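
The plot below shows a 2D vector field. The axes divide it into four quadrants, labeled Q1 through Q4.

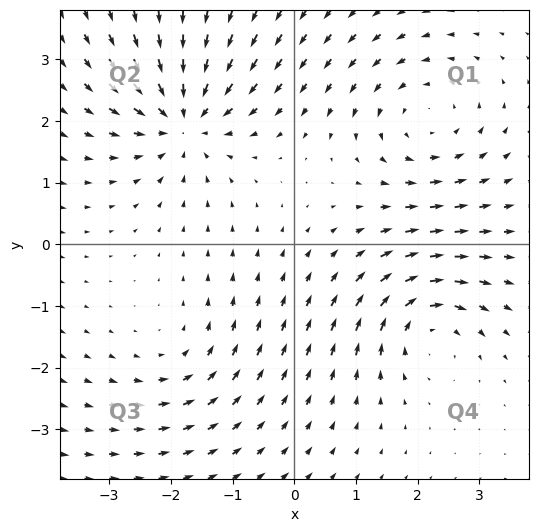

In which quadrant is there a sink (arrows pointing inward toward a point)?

The sink sits at approximately (-1.8, 2.0), which lies in quadrant Q2. The divergence there is about -7, negative as expected for a sink.

Q2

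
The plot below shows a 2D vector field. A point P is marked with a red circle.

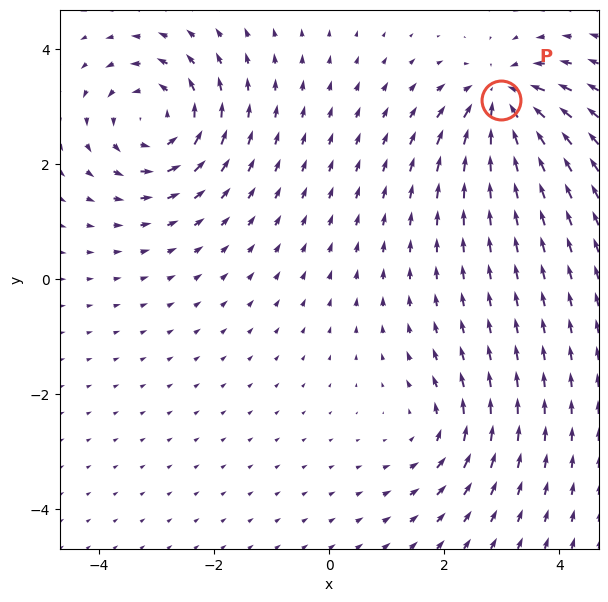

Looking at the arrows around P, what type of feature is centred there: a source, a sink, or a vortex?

At P (3.0, 3.1) the arrows converge inward. Divergence about -6, curl ≈0 — negative divergence with near-zero curl is a sink.

sink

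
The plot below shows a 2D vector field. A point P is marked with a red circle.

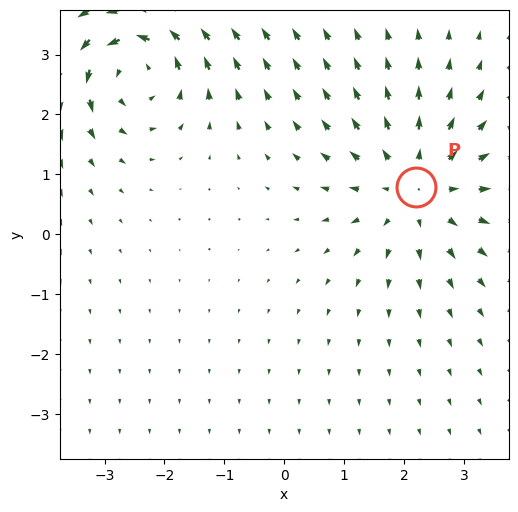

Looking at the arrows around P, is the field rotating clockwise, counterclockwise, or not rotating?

not rotating

Near P at (2.2, 0.8) the arrows show no circulation. The curl there is ≈0.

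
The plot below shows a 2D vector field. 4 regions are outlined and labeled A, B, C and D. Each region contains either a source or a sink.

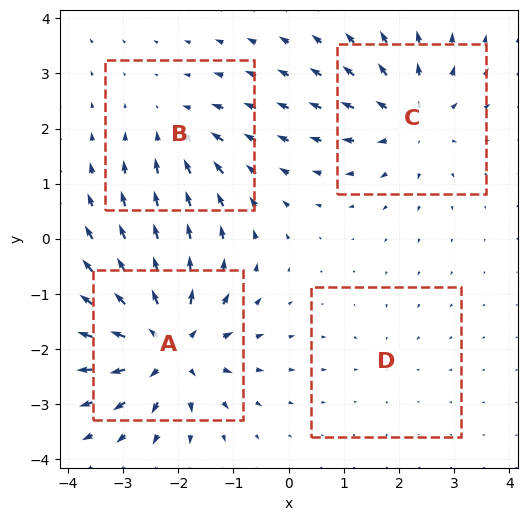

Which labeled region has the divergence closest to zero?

D

Divergence at each region's feature centre — A: about +8, B: about -4, C: about +5, D: about -2. Region D is closest to zero.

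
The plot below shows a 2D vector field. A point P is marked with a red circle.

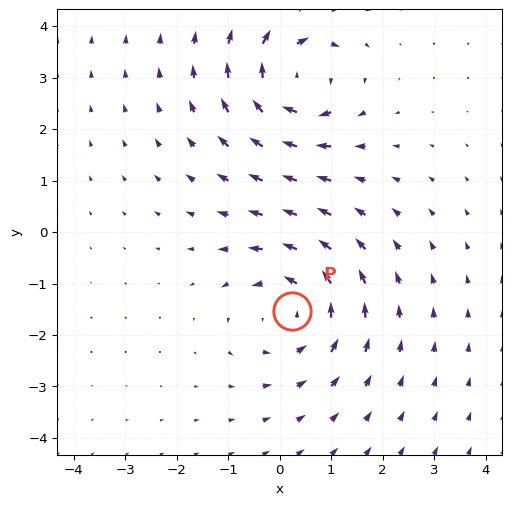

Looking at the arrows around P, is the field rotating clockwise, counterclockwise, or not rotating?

Near P at (0.2, -1.5) the arrows circulate counterclockwise. The curl (z-component) there is about +4; positive curl means counterclockwise rotation.

counterclockwise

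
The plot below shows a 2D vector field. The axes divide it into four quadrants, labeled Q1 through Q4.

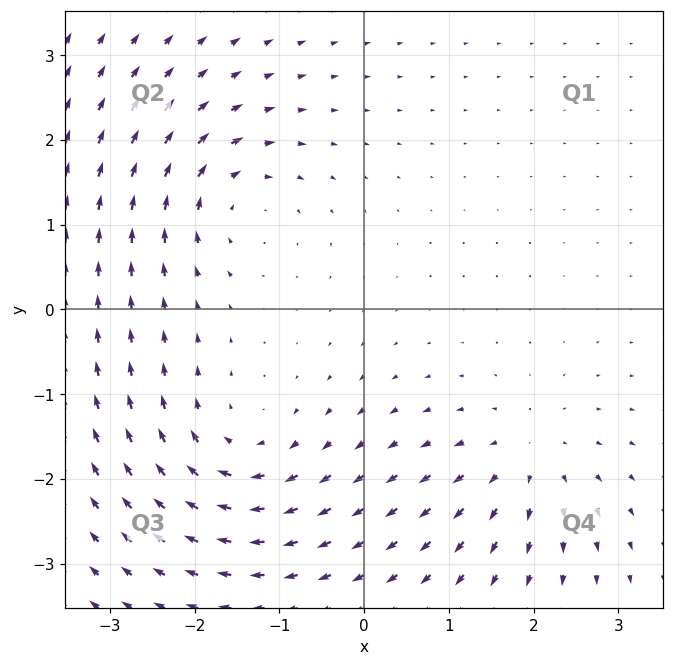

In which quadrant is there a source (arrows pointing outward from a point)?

Q4

The source sits at approximately (1.9, -1.8), which lies in quadrant Q4. The divergence there is about +4, positive as expected for a source.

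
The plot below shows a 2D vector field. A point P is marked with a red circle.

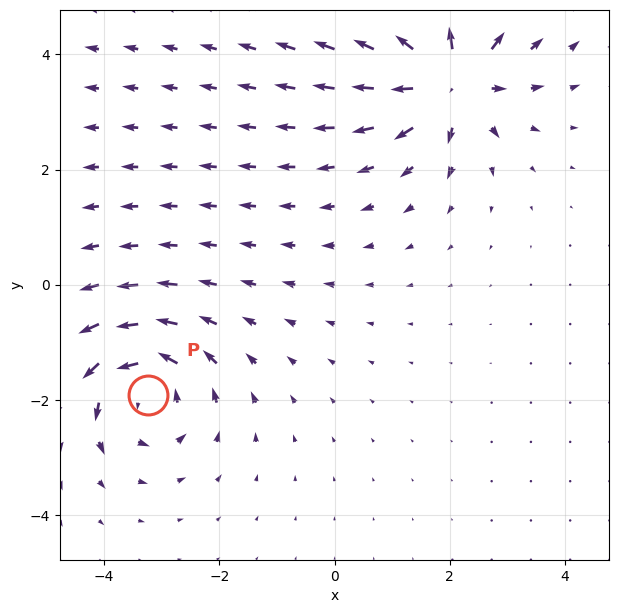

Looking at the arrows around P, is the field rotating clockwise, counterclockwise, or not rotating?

counterclockwise

Near P at (-3.2, -1.9) the arrows circulate counterclockwise. The curl (z-component) there is about +5; positive curl means counterclockwise rotation.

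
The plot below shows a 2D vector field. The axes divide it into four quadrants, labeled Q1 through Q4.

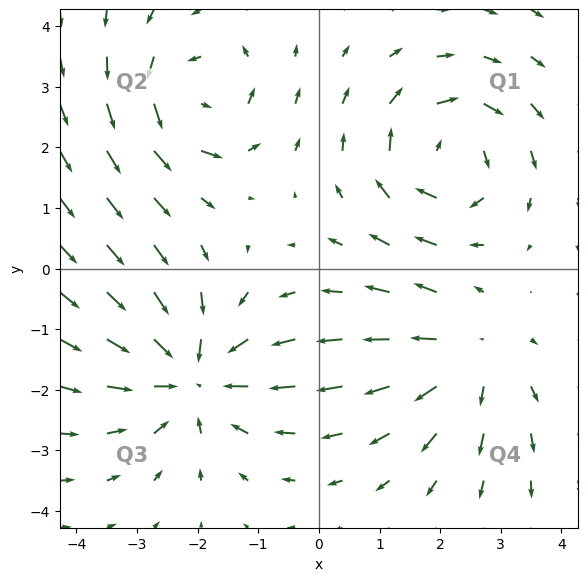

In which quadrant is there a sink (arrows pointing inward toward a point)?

Q3

The sink sits at approximately (-2.1, -1.8), which lies in quadrant Q3. The divergence there is about -4, negative as expected for a sink.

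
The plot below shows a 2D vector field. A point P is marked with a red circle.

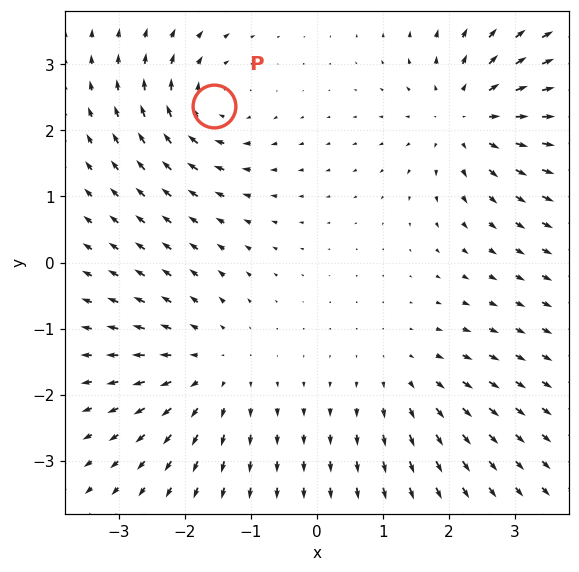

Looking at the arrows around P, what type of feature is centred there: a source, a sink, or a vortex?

At P (-1.6, 2.4) the arrows circulate clockwise. Divergence ≈0, curl about -5 — near-zero divergence with nonzero curl is a vortex.

vortex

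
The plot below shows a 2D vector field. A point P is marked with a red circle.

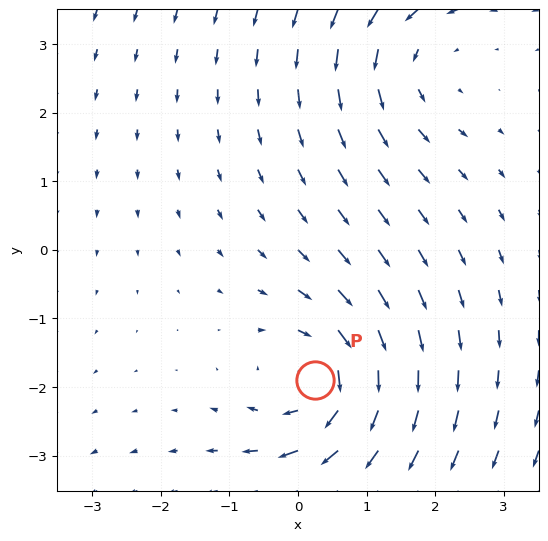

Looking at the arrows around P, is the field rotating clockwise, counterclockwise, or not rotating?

clockwise

Near P at (0.3, -1.9) the arrows circulate clockwise. The curl (z-component) there is about -3; negative curl means clockwise rotation.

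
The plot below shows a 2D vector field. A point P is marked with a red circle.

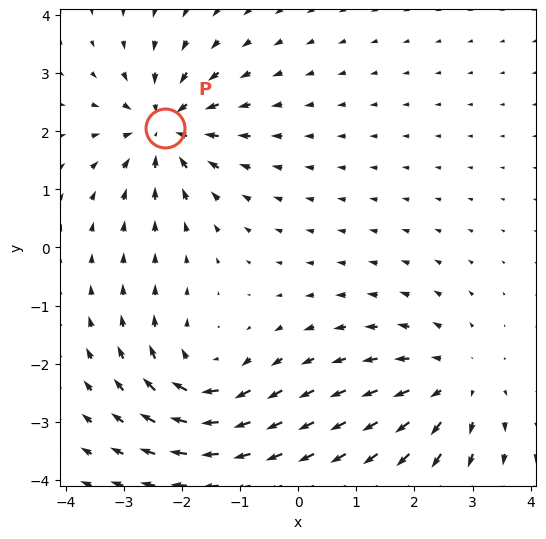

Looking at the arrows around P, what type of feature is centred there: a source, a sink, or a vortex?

sink

At P (-2.3, 2.1) the arrows converge inward. Divergence about -5, curl ≈0 — negative divergence with near-zero curl is a sink.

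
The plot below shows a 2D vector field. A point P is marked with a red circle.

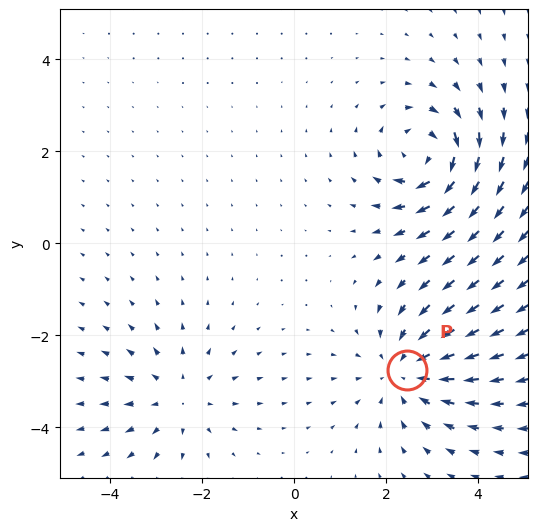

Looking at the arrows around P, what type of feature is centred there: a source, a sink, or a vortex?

At P (2.5, -2.8) the arrows converge inward. Divergence about -4, curl ≈0 — negative divergence with near-zero curl is a sink.

sink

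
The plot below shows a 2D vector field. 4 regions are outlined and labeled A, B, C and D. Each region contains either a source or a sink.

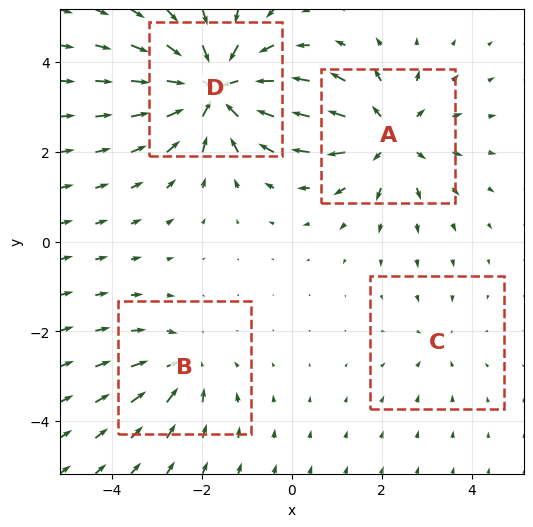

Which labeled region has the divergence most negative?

Divergence at each region's feature centre — A: about +5, B: about -3, C: about -2, D: about -7. Region D is most negative.

D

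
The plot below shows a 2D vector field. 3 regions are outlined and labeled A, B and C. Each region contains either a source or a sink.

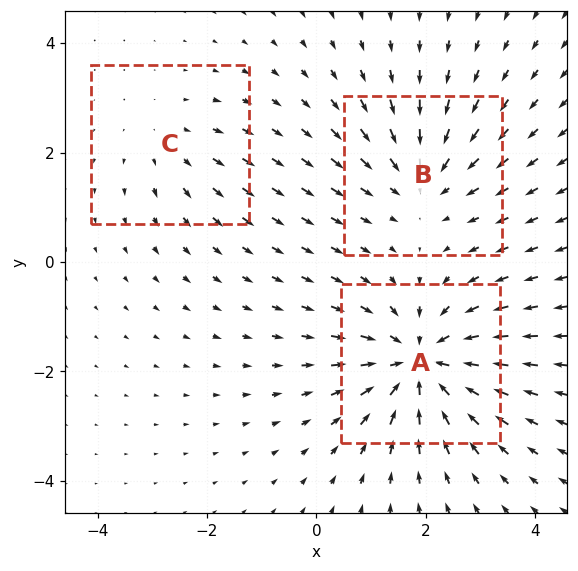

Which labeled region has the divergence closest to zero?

Divergence at each region's feature centre — A: about -5, B: about -3, C: about +2. Region C is closest to zero.

C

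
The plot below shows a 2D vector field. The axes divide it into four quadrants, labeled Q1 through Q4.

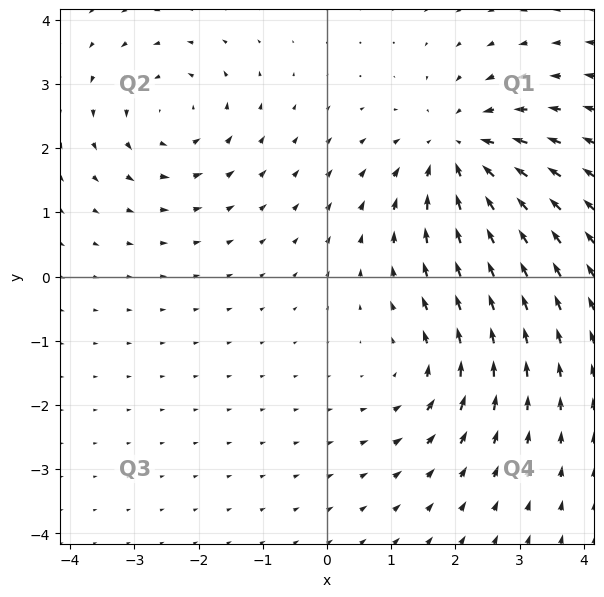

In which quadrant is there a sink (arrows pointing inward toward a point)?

Q1

The sink sits at approximately (2.1, 1.9), which lies in quadrant Q1. The divergence there is about -5, negative as expected for a sink.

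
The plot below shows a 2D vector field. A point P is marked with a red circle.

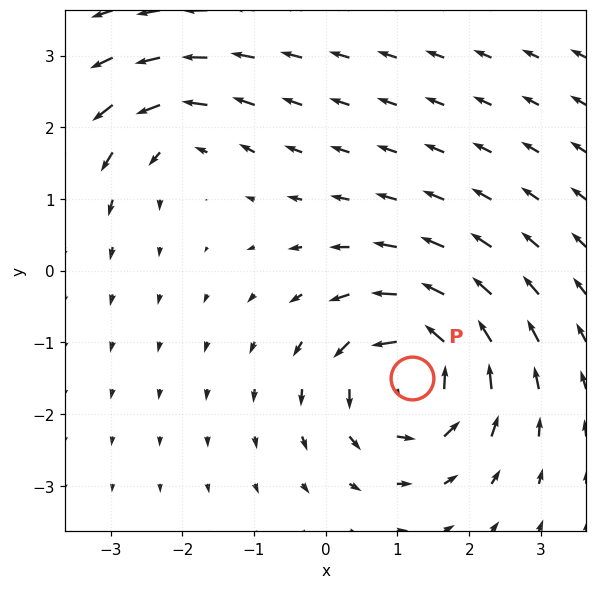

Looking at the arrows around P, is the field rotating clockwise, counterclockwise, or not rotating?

Near P at (1.2, -1.5) the arrows circulate counterclockwise. The curl (z-component) there is about +6; positive curl means counterclockwise rotation.

counterclockwise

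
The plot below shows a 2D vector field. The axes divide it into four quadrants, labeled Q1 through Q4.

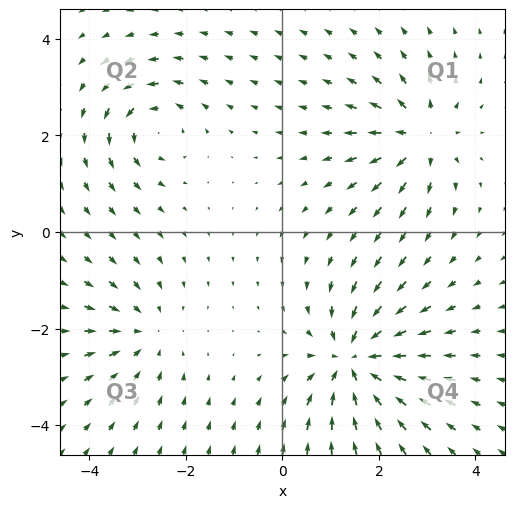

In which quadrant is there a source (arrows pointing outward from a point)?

The source sits at approximately (2.8, 2.0), which lies in quadrant Q1. The divergence there is about +5, positive as expected for a source.

Q1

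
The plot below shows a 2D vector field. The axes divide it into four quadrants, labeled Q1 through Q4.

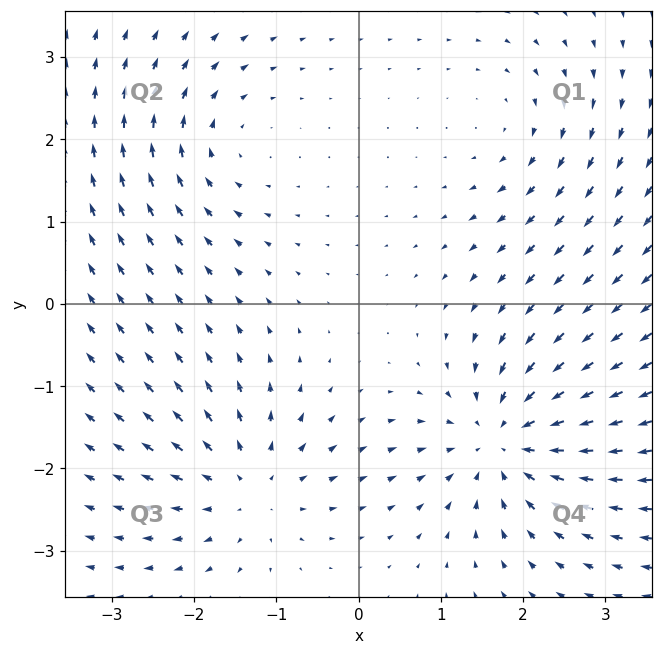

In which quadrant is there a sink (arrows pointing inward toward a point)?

The sink sits at approximately (1.8, -1.7), which lies in quadrant Q4. The divergence there is about -6, negative as expected for a sink.

Q4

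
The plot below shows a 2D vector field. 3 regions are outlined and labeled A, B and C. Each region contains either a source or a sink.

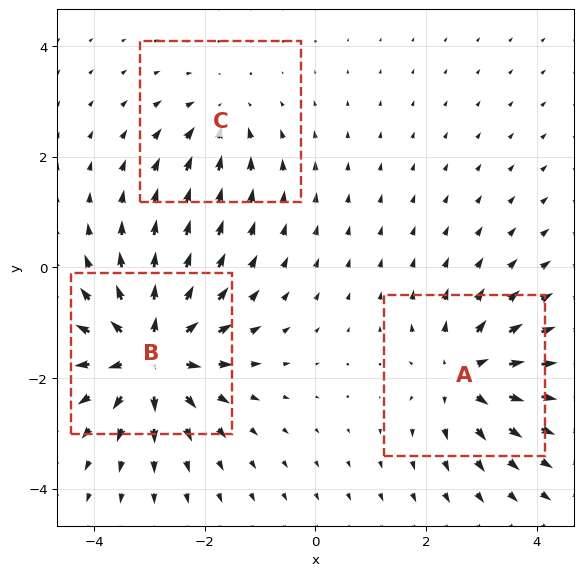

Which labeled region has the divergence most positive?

B

Divergence at each region's feature centre — A: about +4, B: about +6, C: about -2. Region B is most positive.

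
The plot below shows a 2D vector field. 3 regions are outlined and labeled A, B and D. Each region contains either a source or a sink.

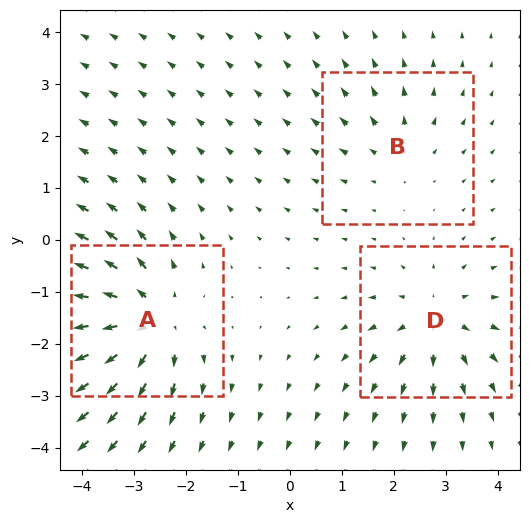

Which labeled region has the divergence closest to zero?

Divergence at each region's feature centre — A: about +5, B: about +2, D: about +4. Region B is closest to zero.

B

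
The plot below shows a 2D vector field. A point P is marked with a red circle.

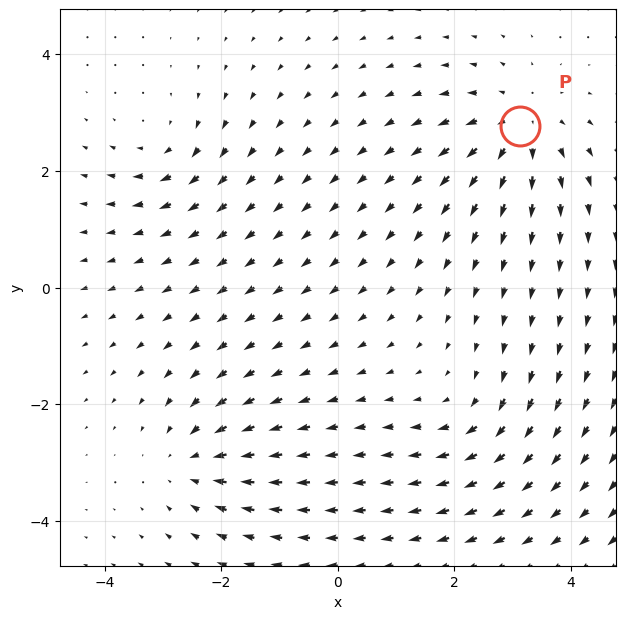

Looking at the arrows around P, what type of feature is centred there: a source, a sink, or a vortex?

source

At P (3.1, 2.8) the arrows spread outward. Divergence about +5, curl ≈0 — positive divergence with near-zero curl is a source.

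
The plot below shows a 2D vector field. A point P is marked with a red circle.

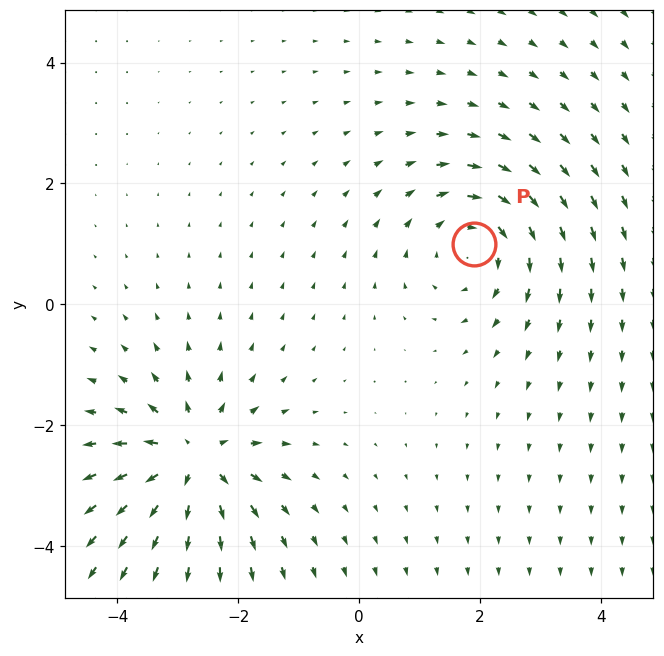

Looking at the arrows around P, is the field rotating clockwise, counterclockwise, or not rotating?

Near P at (1.9, 1.0) the arrows circulate clockwise. The curl (z-component) there is about -4; negative curl means clockwise rotation.

clockwise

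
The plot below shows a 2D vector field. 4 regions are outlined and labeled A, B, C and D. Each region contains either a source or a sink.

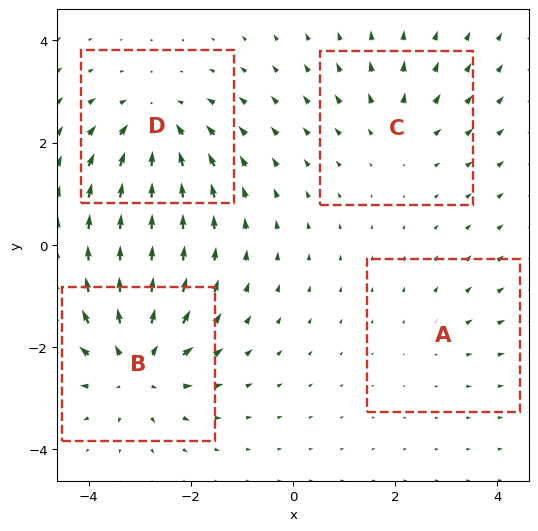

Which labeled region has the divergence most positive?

B

Divergence at each region's feature centre — A: about +2, B: about +6, C: about +3, D: about -5. Region B is most positive.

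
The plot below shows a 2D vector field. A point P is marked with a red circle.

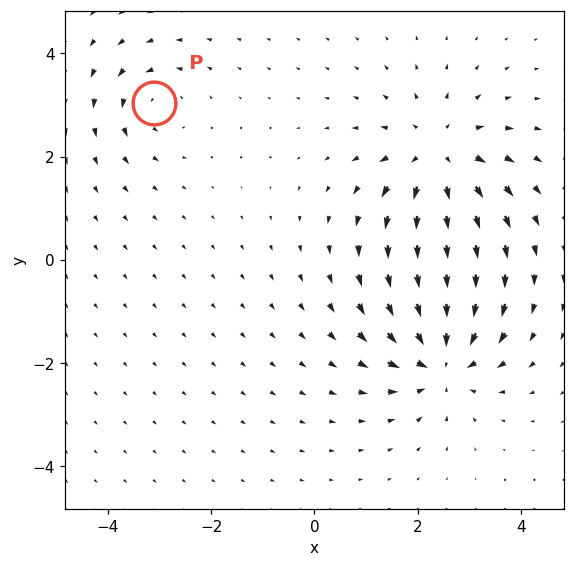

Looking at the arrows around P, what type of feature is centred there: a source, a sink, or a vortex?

vortex

At P (-3.1, 3.0) the arrows circulate counterclockwise. Divergence ≈0, curl about +4 — near-zero divergence with nonzero curl is a vortex.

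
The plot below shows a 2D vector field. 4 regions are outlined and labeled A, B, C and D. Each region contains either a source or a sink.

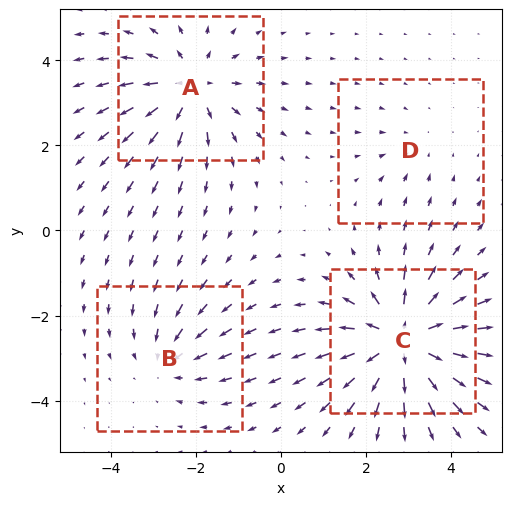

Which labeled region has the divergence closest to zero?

D

Divergence at each region's feature centre — A: about +5, B: about -3, C: about +7, D: about -2. Region D is closest to zero.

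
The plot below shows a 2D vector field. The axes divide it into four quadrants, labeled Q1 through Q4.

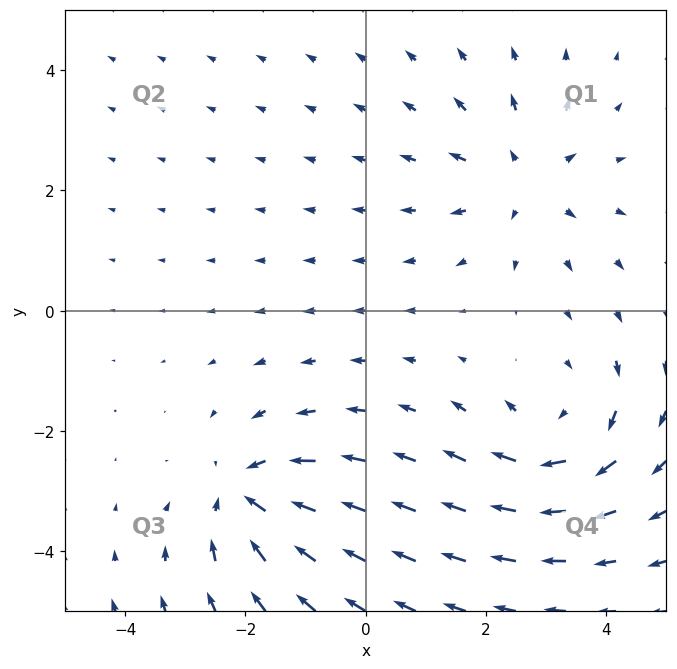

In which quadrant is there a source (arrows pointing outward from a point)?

Q1

The source sits at approximately (2.6, 2.2), which lies in quadrant Q1. The divergence there is about +4, positive as expected for a source.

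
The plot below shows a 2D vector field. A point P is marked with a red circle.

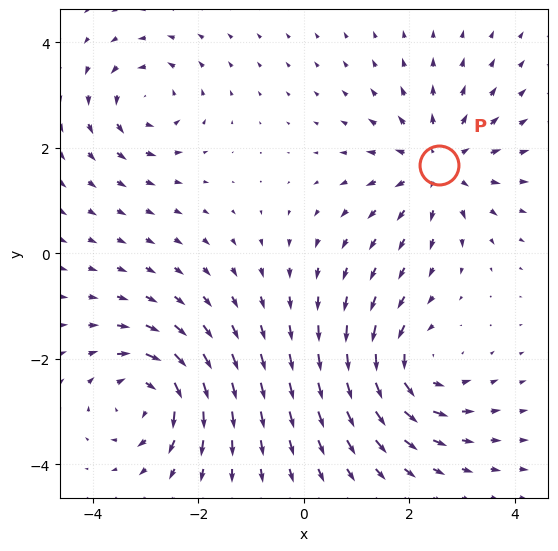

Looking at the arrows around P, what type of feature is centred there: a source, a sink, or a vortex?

At P (2.6, 1.7) the arrows spread outward. Divergence about +4, curl ≈0 — positive divergence with near-zero curl is a source.

source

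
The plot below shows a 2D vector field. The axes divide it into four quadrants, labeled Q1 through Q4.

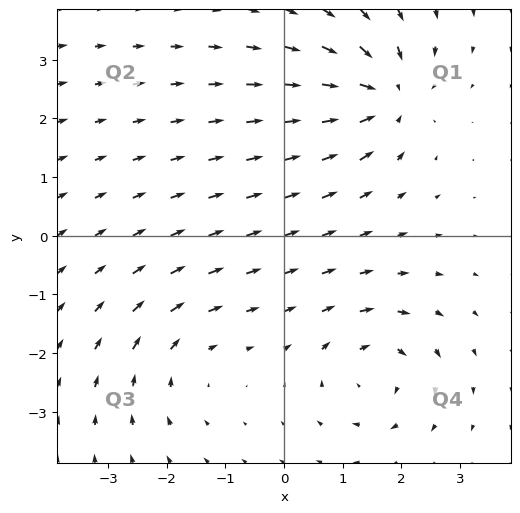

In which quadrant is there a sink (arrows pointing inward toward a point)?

Q1

The sink sits at approximately (1.7, 2.4), which lies in quadrant Q1. The divergence there is about -5, negative as expected for a sink.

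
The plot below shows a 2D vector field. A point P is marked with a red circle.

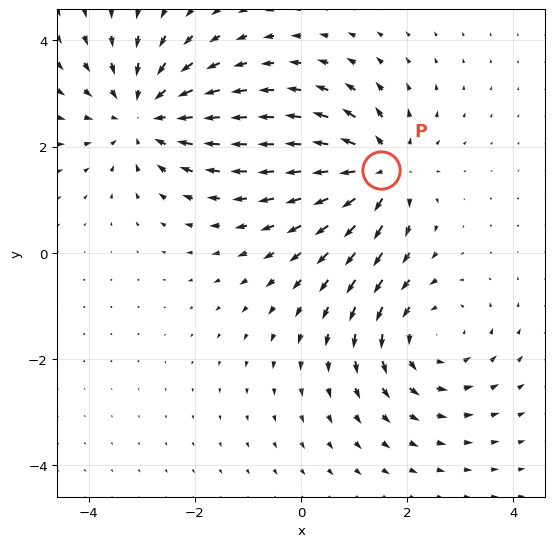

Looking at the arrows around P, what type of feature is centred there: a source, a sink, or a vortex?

At P (1.5, 1.6) the arrows spread outward. Divergence about +5, curl ≈0 — positive divergence with near-zero curl is a source.

source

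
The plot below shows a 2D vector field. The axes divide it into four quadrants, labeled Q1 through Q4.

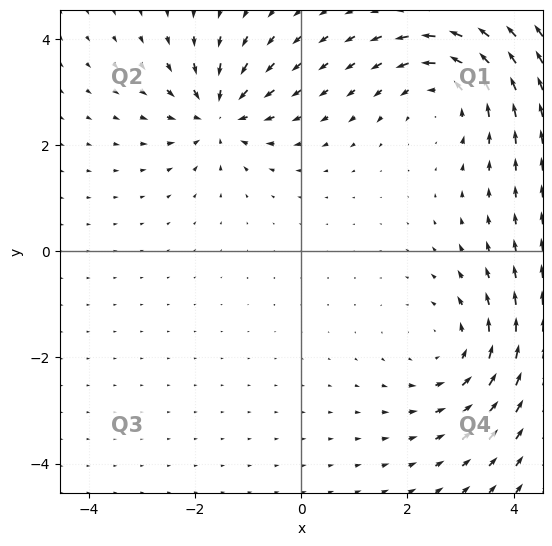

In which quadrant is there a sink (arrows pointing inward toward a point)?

The sink sits at approximately (-1.5, 2.6), which lies in quadrant Q2. The divergence there is about -5, negative as expected for a sink.

Q2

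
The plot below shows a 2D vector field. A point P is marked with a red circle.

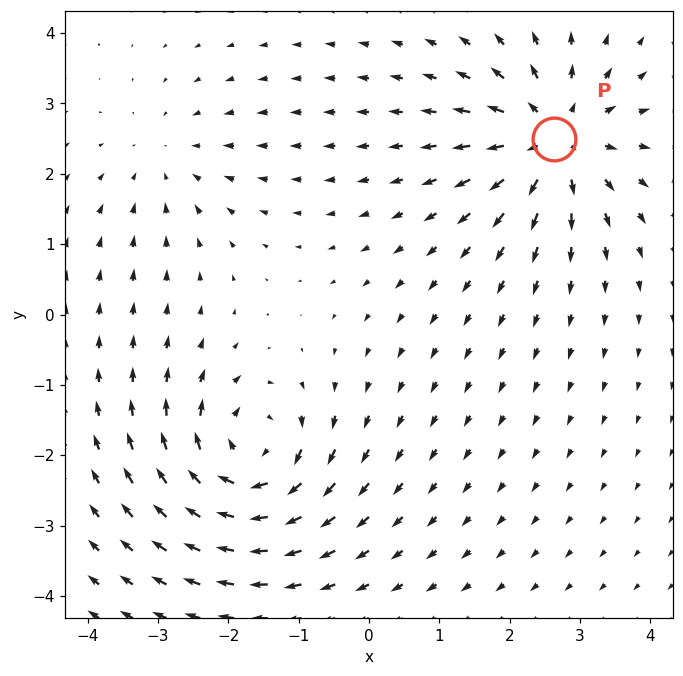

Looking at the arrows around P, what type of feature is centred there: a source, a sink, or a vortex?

At P (2.6, 2.5) the arrows spread outward. Divergence about +6, curl ≈0 — positive divergence with near-zero curl is a source.

source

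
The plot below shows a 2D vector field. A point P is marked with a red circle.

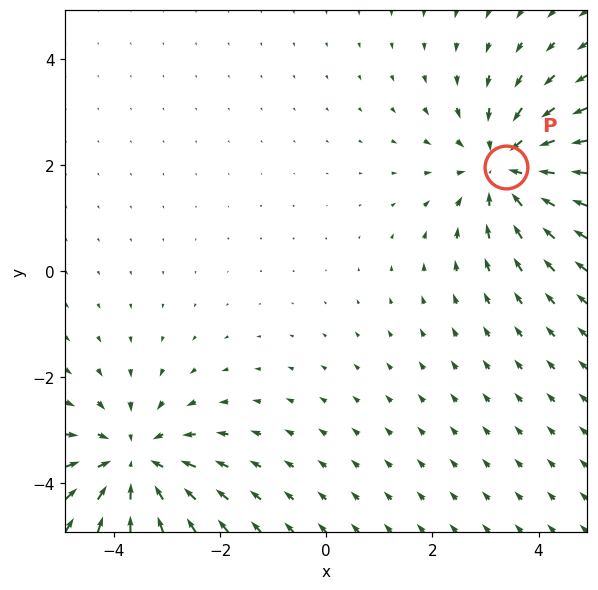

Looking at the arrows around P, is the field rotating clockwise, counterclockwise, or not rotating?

not rotating

Near P at (3.4, 2.0) the arrows show no circulation. The curl there is ≈0.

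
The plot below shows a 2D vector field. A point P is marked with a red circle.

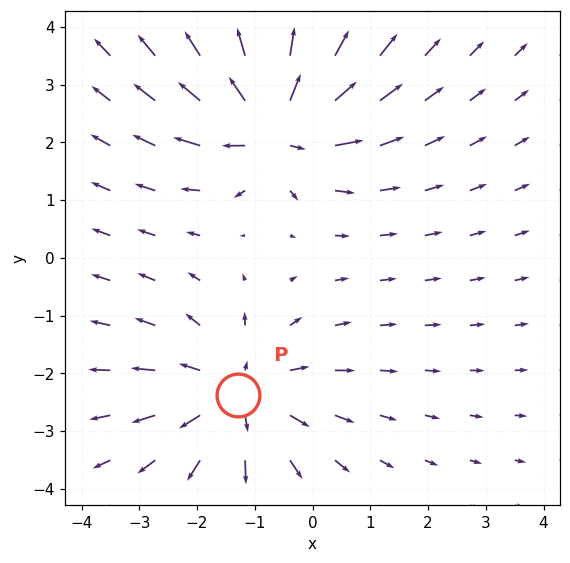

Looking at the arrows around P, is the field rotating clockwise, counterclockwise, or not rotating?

Near P at (-1.3, -2.4) the arrows show no circulation. The curl there is ≈0.

not rotating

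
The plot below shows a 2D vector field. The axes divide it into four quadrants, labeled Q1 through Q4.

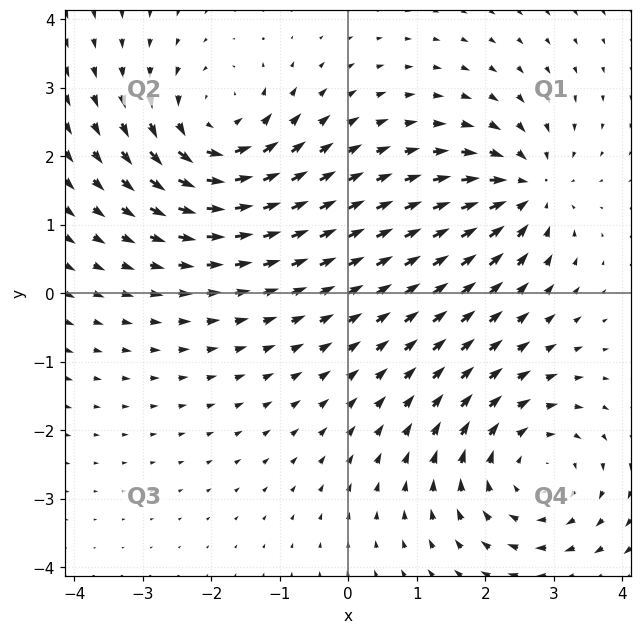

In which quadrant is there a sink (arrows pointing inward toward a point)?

Q1

The sink sits at approximately (2.6, 1.5), which lies in quadrant Q1. The divergence there is about -4, negative as expected for a sink.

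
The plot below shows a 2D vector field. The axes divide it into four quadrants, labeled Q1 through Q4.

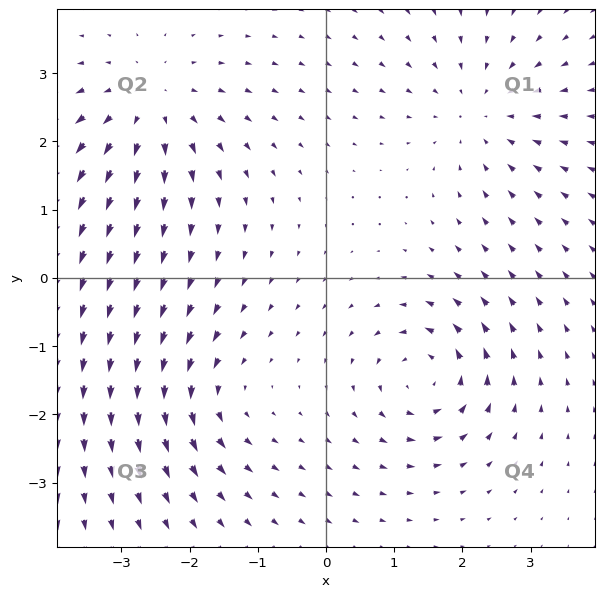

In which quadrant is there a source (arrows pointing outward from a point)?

Q2

The source sits at approximately (-2.6, 2.5), which lies in quadrant Q2. The divergence there is about +3, positive as expected for a source.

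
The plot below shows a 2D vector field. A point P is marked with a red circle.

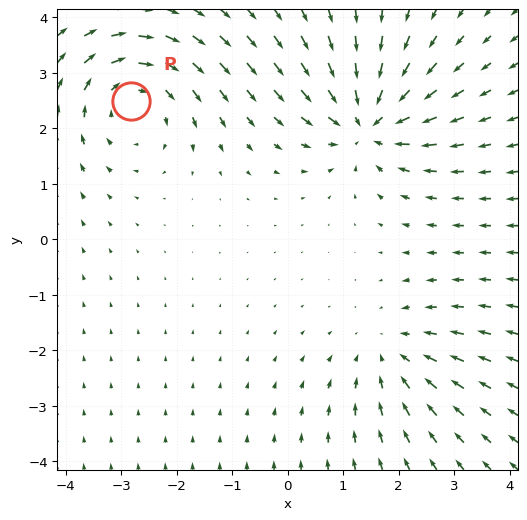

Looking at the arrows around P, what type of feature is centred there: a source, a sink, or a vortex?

vortex

At P (-2.8, 2.5) the arrows circulate clockwise. Divergence ≈0, curl about -4 — near-zero divergence with nonzero curl is a vortex.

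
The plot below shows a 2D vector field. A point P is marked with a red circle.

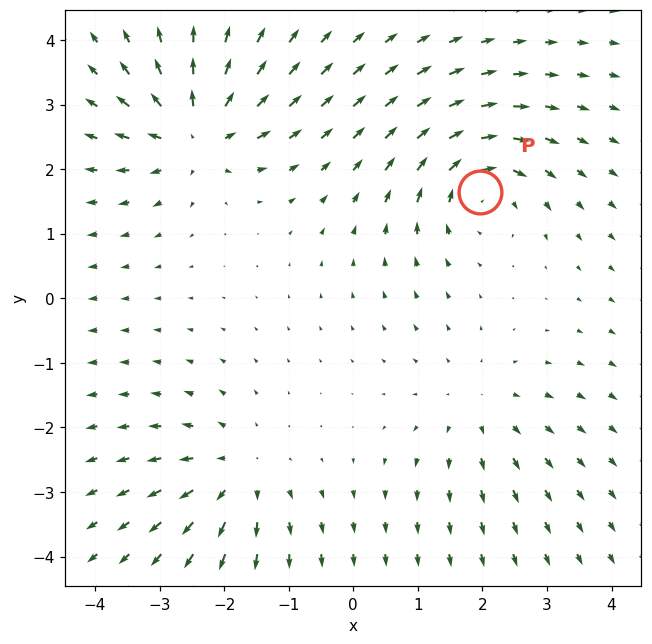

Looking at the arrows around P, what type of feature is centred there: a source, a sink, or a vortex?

vortex

At P (2.0, 1.6) the arrows circulate clockwise. Divergence ≈0, curl about -5 — near-zero divergence with nonzero curl is a vortex.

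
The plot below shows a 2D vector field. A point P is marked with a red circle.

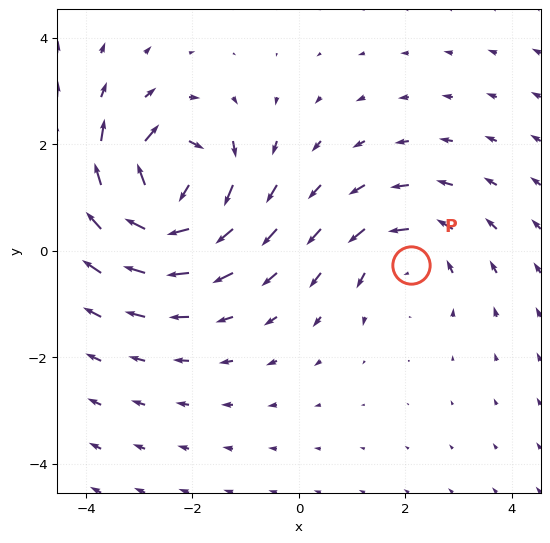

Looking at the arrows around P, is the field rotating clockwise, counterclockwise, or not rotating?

counterclockwise

Near P at (2.1, -0.3) the arrows circulate counterclockwise. The curl (z-component) there is about +3; positive curl means counterclockwise rotation.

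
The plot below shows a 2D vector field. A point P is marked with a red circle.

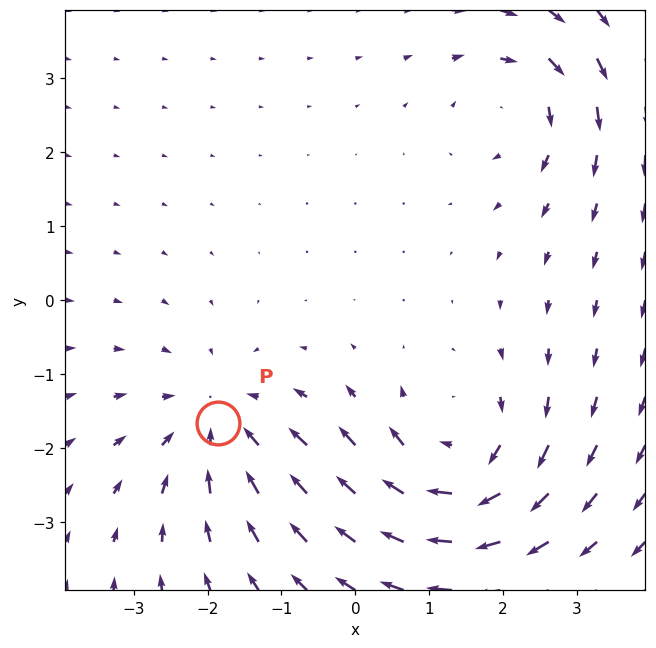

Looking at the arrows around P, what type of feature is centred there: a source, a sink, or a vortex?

At P (-1.9, -1.7) the arrows converge inward. Divergence about -4, curl ≈0 — negative divergence with near-zero curl is a sink.

sink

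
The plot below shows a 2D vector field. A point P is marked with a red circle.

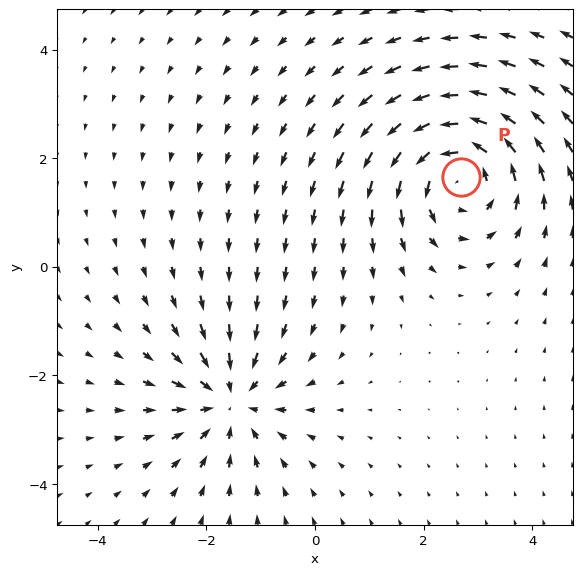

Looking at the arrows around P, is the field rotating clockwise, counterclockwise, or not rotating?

Near P at (2.7, 1.7) the arrows circulate counterclockwise. The curl (z-component) there is about +5; positive curl means counterclockwise rotation.

counterclockwise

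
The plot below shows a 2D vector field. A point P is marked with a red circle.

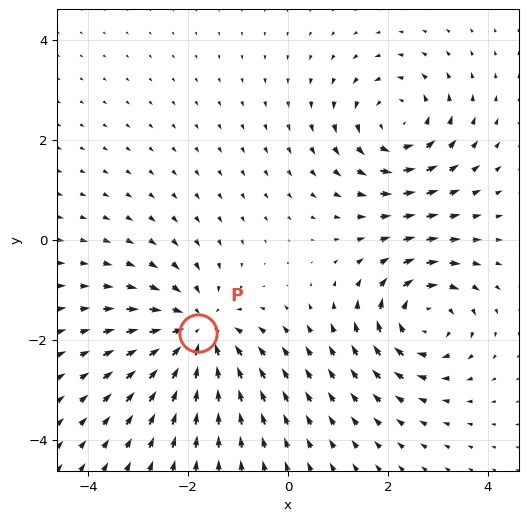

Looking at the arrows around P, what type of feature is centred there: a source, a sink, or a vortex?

At P (-1.8, -1.9) the arrows converge inward. Divergence about -4, curl ≈0 — negative divergence with near-zero curl is a sink.

sink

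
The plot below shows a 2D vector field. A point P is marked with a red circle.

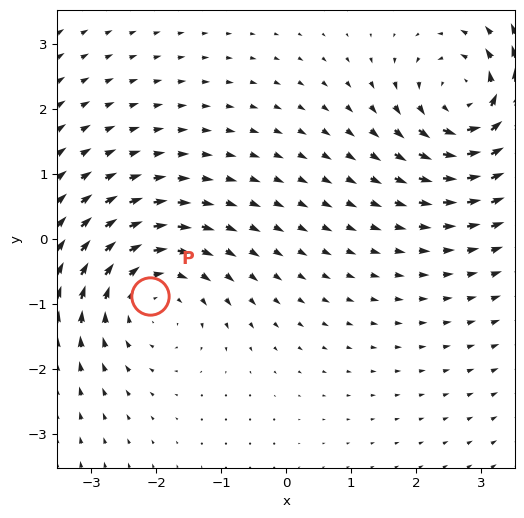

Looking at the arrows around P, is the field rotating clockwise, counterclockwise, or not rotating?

Near P at (-2.1, -0.9) the arrows circulate clockwise. The curl (z-component) there is about -3; negative curl means clockwise rotation.

clockwise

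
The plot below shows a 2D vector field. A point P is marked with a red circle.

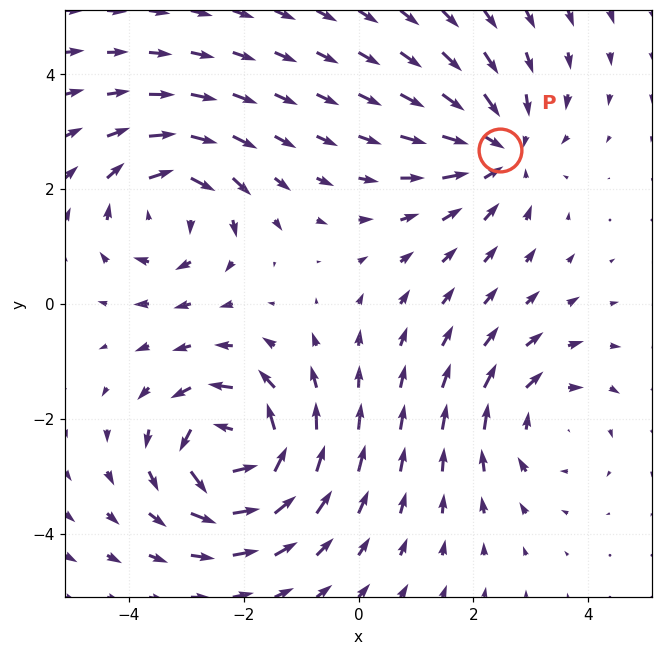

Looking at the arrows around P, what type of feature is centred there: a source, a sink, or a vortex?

sink

At P (2.5, 2.7) the arrows converge inward. Divergence about -3, curl ≈0 — negative divergence with near-zero curl is a sink.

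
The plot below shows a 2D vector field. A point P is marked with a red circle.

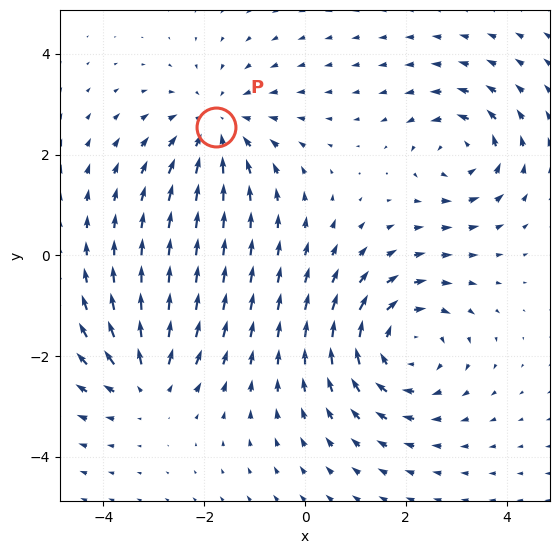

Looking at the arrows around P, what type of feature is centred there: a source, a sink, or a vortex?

sink

At P (-1.8, 2.6) the arrows converge inward. Divergence about -3, curl ≈0 — negative divergence with near-zero curl is a sink.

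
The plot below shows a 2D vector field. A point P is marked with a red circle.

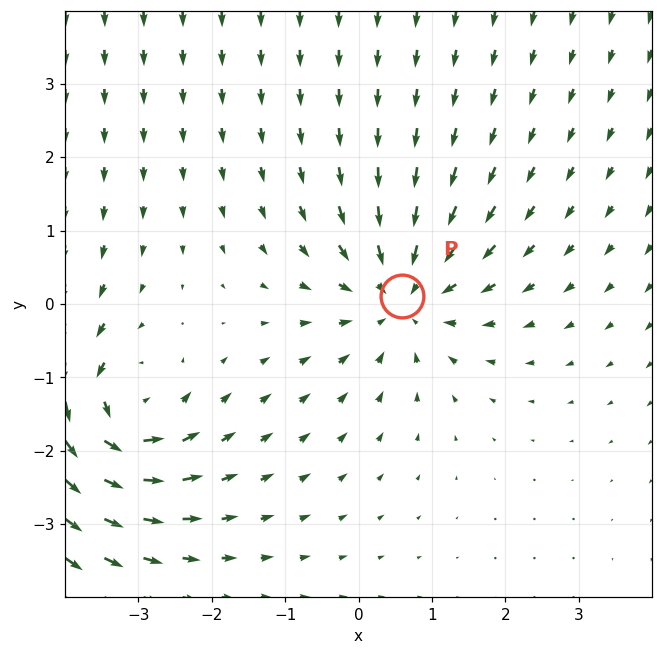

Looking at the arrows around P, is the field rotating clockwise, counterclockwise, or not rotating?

not rotating

Near P at (0.6, 0.1) the arrows show no circulation. The curl there is ≈0.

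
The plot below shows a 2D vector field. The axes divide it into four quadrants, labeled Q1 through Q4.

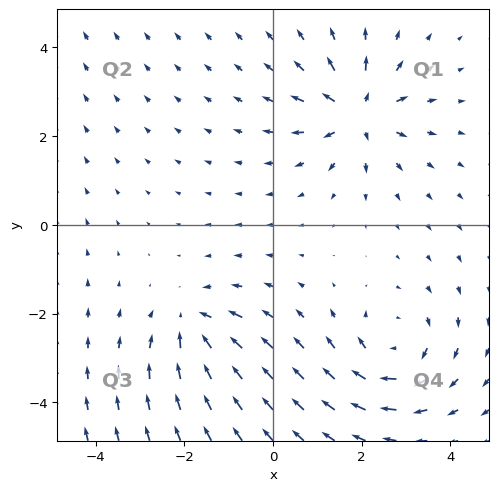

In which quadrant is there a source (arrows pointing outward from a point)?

Q1

The source sits at approximately (1.9, 2.5), which lies in quadrant Q1. The divergence there is about +5, positive as expected for a source.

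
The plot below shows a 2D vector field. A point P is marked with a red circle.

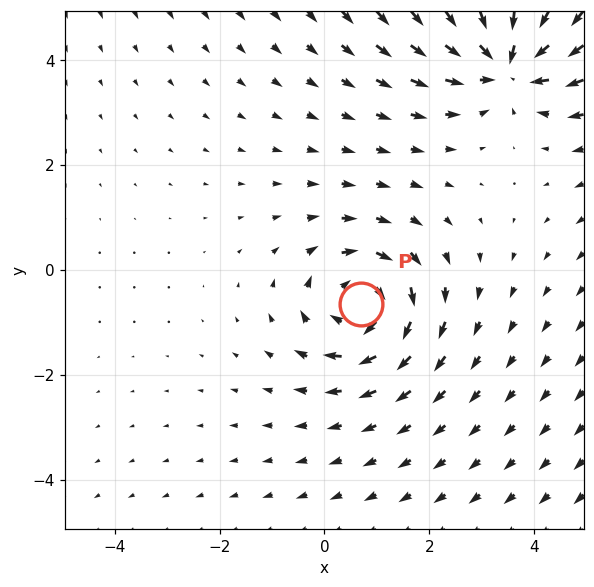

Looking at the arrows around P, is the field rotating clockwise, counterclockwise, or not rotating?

Near P at (0.7, -0.7) the arrows circulate clockwise. The curl (z-component) there is about -4; negative curl means clockwise rotation.

clockwise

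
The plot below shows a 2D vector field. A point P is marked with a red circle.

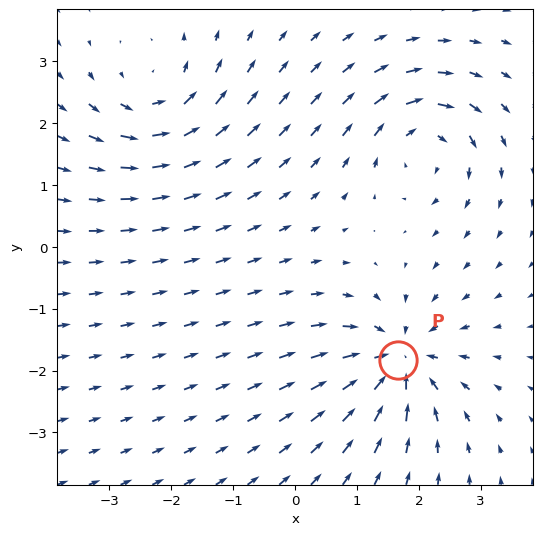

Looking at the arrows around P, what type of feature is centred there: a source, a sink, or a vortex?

At P (1.7, -1.8) the arrows converge inward. Divergence about -6, curl ≈0 — negative divergence with near-zero curl is a sink.

sink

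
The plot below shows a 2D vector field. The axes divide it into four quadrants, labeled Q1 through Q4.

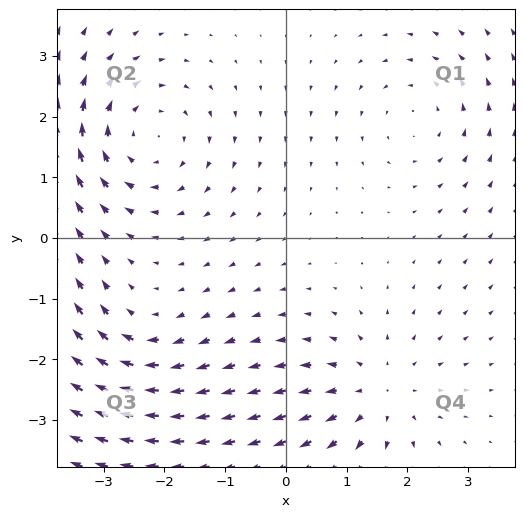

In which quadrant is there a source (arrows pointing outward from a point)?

The source sits at approximately (1.5, -2.5), which lies in quadrant Q4. The divergence there is about +4, positive as expected for a source.

Q4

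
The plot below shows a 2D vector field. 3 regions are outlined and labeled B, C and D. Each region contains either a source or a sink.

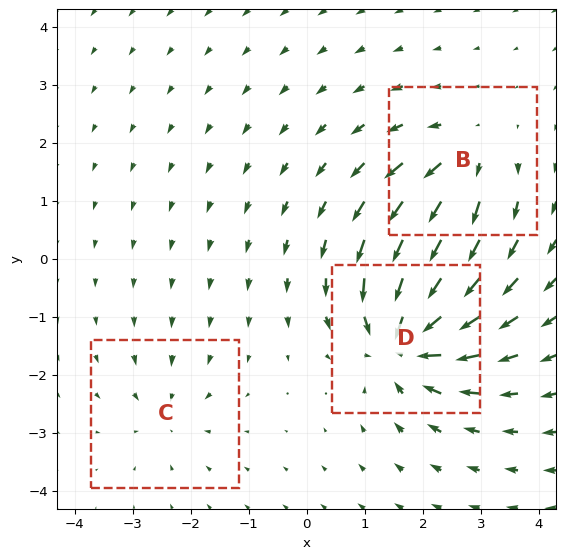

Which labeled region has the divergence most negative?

D

Divergence at each region's feature centre — B: about +4, C: about -2, D: about -6. Region D is most negative.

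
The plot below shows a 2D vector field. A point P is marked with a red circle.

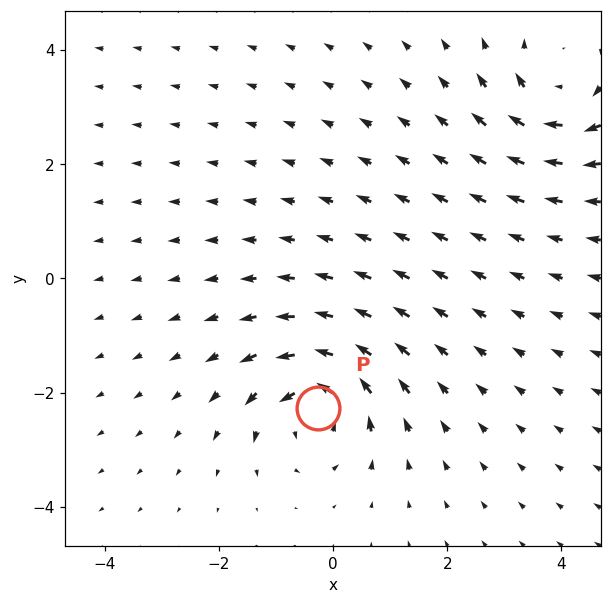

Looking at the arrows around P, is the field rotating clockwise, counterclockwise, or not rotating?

counterclockwise

Near P at (-0.3, -2.3) the arrows circulate counterclockwise. The curl (z-component) there is about +6; positive curl means counterclockwise rotation.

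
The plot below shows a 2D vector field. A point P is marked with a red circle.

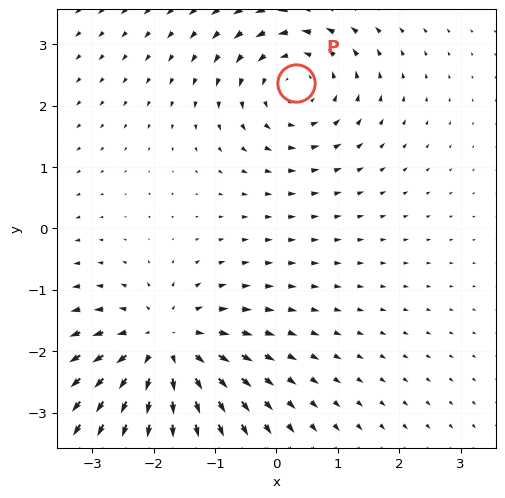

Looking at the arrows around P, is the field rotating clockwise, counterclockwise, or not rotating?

counterclockwise

Near P at (0.3, 2.4) the arrows circulate counterclockwise. The curl (z-component) there is about +4; positive curl means counterclockwise rotation.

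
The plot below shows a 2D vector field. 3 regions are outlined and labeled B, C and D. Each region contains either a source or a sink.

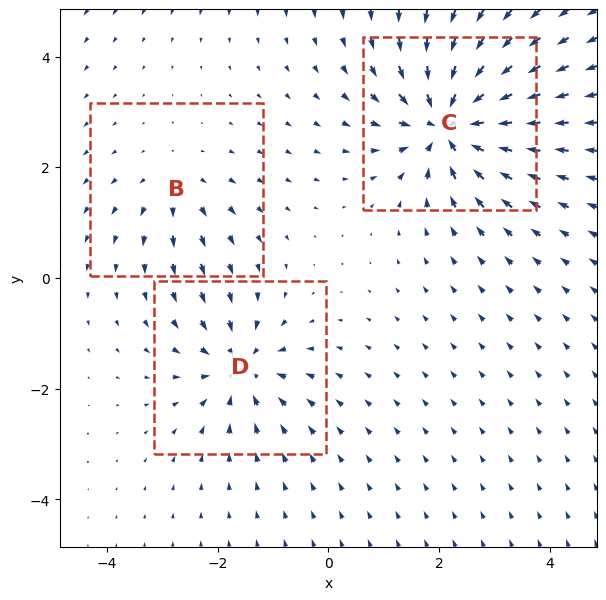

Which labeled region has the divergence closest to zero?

B

Divergence at each region's feature centre — B: about +3, C: about -7, D: about -4. Region B is closest to zero.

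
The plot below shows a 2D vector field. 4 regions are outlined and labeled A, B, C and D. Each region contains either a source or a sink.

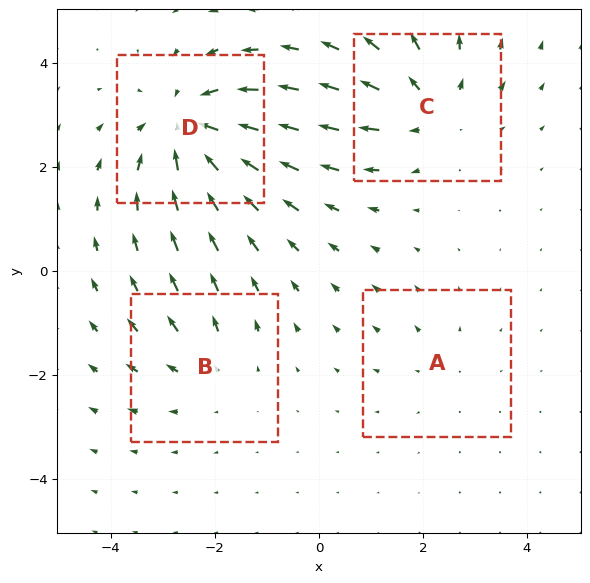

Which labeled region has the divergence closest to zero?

A

Divergence at each region's feature centre — A: about +2, B: about +3, C: about +5, D: about -6. Region A is closest to zero.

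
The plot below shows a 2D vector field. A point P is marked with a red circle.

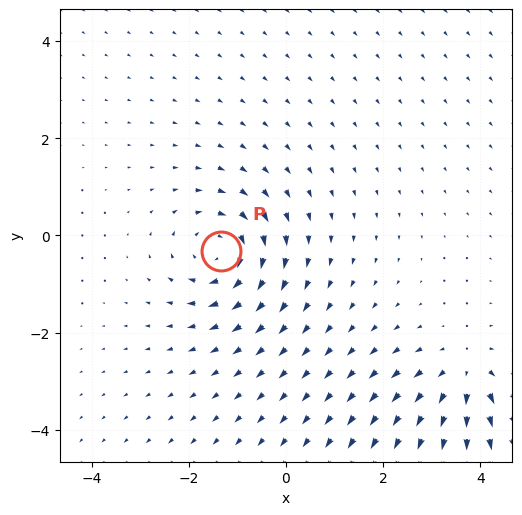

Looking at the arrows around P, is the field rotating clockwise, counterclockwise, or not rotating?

clockwise

Near P at (-1.3, -0.3) the arrows circulate clockwise. The curl (z-component) there is about -5; negative curl means clockwise rotation.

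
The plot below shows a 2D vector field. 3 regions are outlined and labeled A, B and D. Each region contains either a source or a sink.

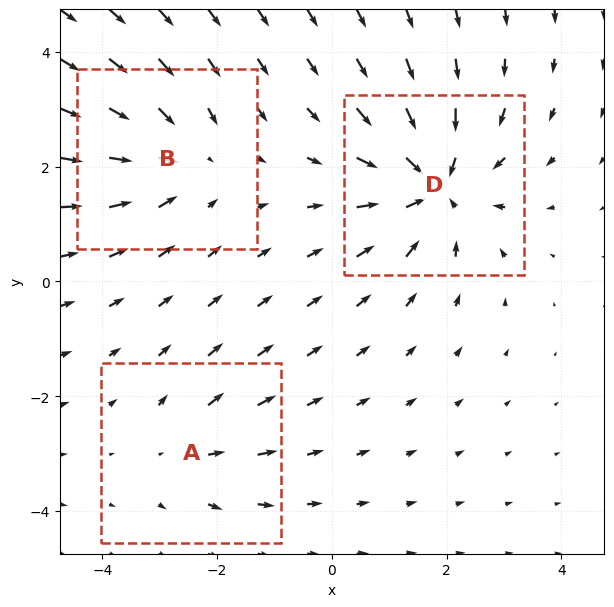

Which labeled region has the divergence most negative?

Divergence at each region's feature centre — A: about +2, B: about -3, D: about -5. Region D is most negative.

D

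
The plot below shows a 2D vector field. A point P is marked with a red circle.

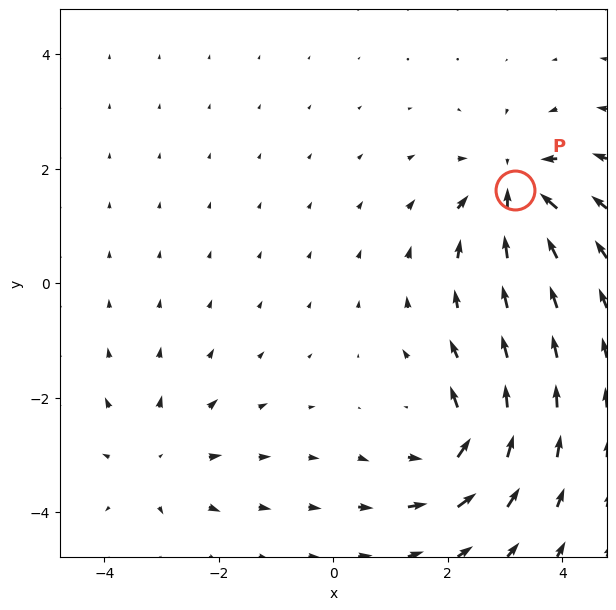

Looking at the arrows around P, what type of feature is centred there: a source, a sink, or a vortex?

sink

At P (3.2, 1.6) the arrows converge inward. Divergence about -6, curl ≈0 — negative divergence with near-zero curl is a sink.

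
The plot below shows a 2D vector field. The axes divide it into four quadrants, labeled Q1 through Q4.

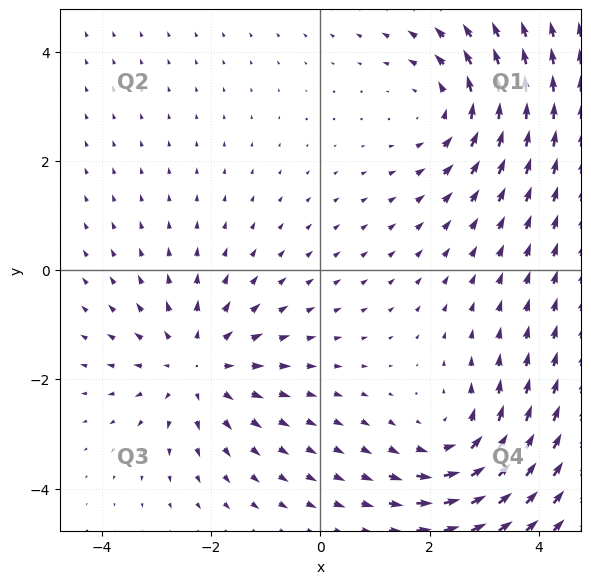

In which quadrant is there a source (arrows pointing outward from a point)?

Q3

The source sits at approximately (-2.2, -1.7), which lies in quadrant Q3. The divergence there is about +3, positive as expected for a source.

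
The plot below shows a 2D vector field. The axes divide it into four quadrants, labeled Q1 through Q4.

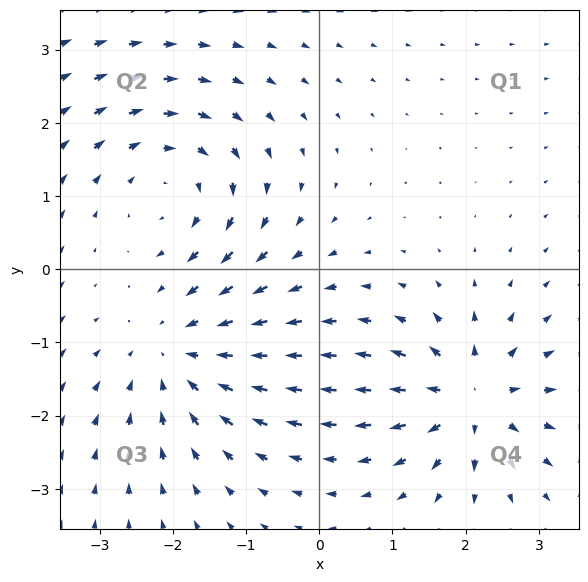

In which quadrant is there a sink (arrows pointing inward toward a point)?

The sink sits at approximately (-1.9, -1.2), which lies in quadrant Q3. The divergence there is about -4, negative as expected for a sink.

Q3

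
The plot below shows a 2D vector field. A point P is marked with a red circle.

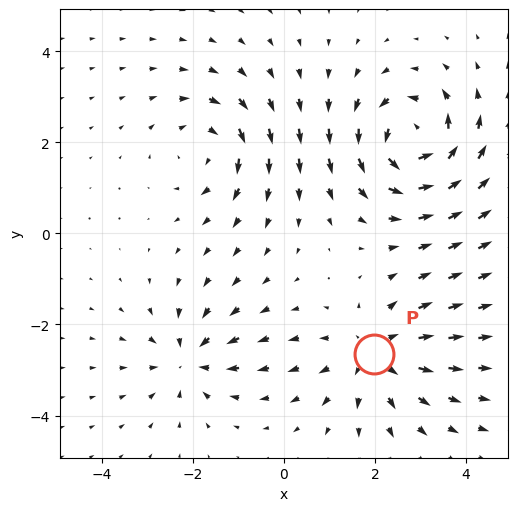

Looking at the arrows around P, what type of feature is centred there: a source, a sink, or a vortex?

source

At P (2.0, -2.7) the arrows spread outward. Divergence about +4, curl ≈0 — positive divergence with near-zero curl is a source.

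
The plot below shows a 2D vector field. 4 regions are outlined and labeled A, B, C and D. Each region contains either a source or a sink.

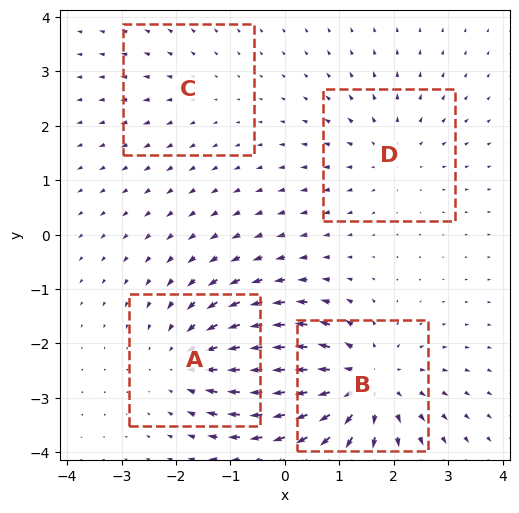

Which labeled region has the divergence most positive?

B

Divergence at each region's feature centre — A: about -4, B: about +6, C: about +2, D: about +3. Region B is most positive.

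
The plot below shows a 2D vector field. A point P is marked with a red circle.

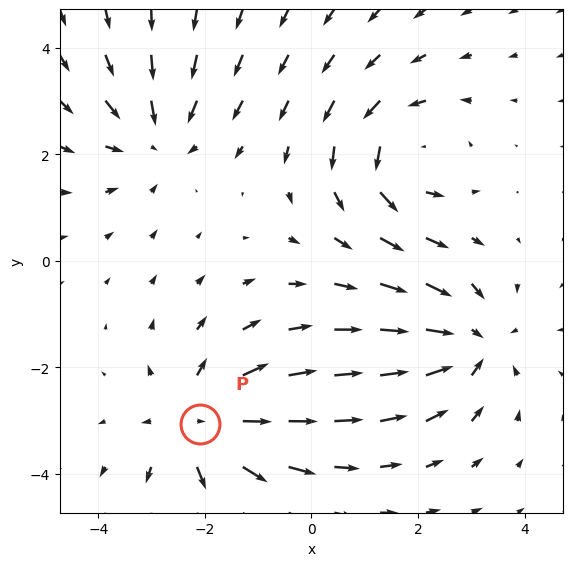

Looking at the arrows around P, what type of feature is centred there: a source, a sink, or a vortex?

source

At P (-2.1, -3.1) the arrows spread outward. Divergence about +4, curl ≈0 — positive divergence with near-zero curl is a source.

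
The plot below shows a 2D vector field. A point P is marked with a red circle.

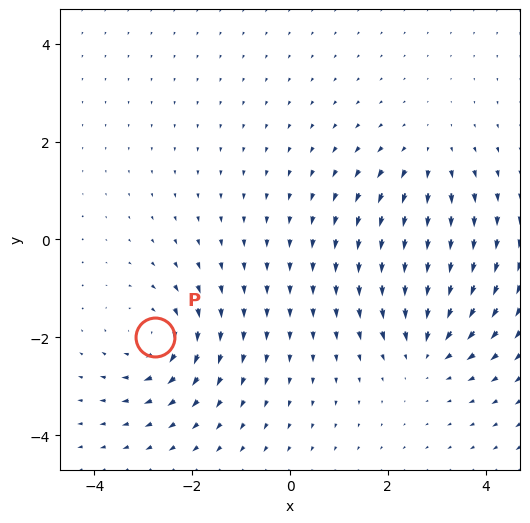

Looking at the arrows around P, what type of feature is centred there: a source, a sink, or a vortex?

vortex

At P (-2.8, -2.0) the arrows circulate clockwise. Divergence ≈0, curl about -4 — near-zero divergence with nonzero curl is a vortex.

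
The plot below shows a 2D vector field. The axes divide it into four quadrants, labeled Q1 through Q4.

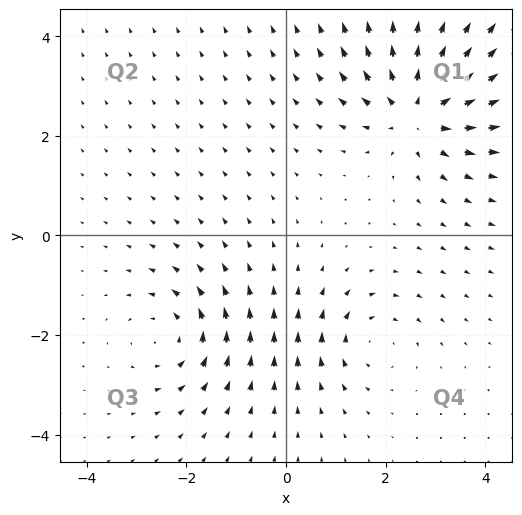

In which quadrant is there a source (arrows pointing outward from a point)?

Q1

The source sits at approximately (2.7, 2.5), which lies in quadrant Q1. The divergence there is about +5, positive as expected for a source.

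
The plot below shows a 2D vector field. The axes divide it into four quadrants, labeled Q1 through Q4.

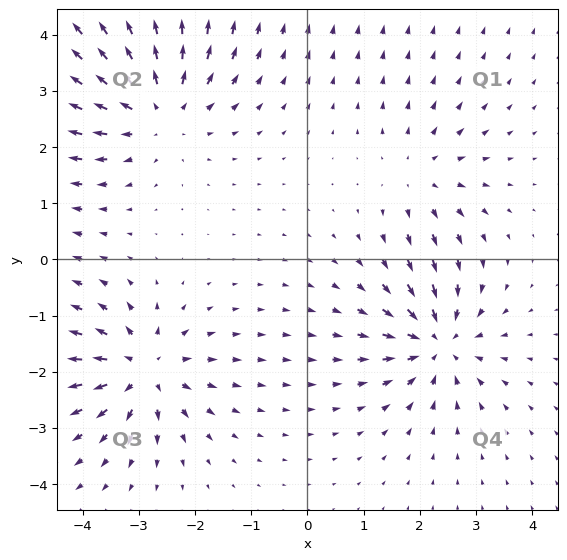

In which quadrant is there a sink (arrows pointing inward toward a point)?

Q4

The sink sits at approximately (2.3, -1.5), which lies in quadrant Q4. The divergence there is about -5, negative as expected for a sink.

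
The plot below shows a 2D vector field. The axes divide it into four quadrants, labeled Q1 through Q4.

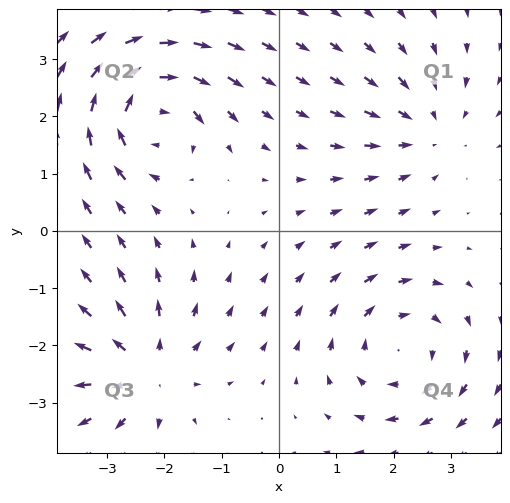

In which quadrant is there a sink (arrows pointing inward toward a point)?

The sink sits at approximately (2.6, 1.8), which lies in quadrant Q1. The divergence there is about -3, negative as expected for a sink.

Q1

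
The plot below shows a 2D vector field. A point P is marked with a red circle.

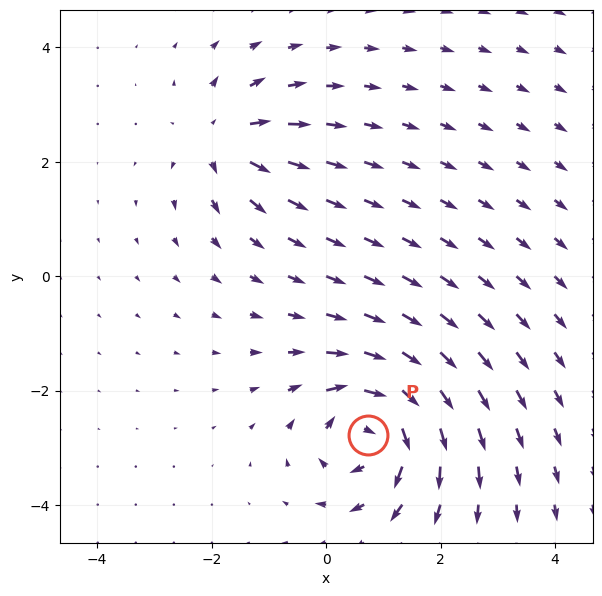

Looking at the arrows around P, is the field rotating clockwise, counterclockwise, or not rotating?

clockwise

Near P at (0.7, -2.8) the arrows circulate clockwise. The curl (z-component) there is about -6; negative curl means clockwise rotation.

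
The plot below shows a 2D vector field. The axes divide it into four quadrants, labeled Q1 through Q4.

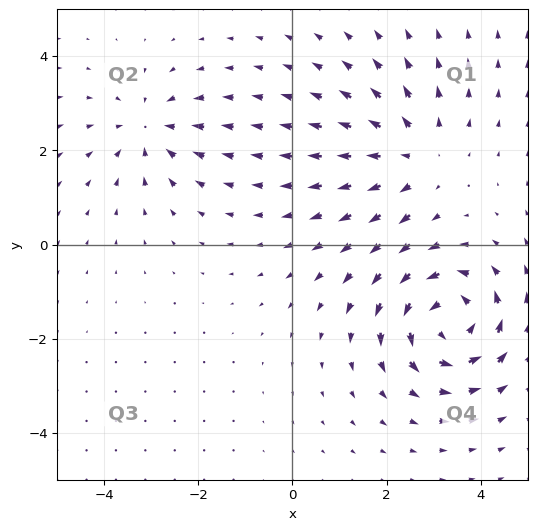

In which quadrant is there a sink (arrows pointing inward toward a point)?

Q2

The sink sits at approximately (-3.0, 2.5), which lies in quadrant Q2. The divergence there is about -3, negative as expected for a sink.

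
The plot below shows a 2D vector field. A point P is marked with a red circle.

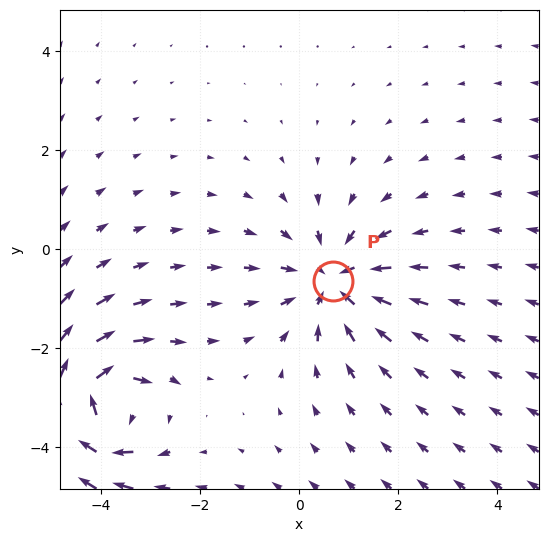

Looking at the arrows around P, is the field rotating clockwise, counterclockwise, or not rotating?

not rotating

Near P at (0.7, -0.6) the arrows show no circulation. The curl there is ≈0.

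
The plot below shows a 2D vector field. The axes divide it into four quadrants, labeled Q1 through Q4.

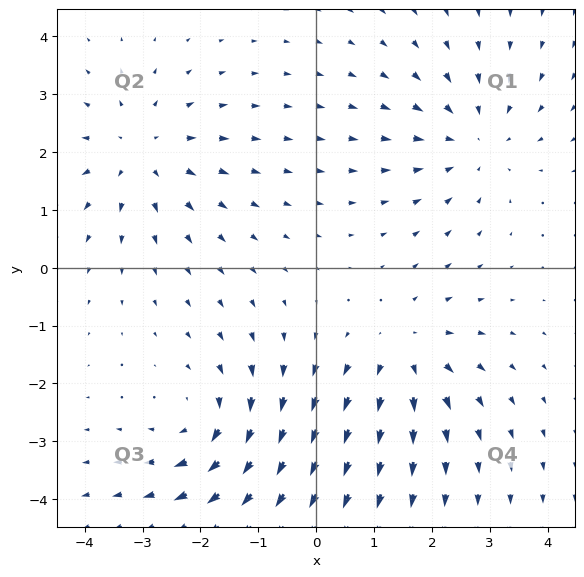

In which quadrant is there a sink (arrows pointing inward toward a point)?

Q1

The sink sits at approximately (2.7, 2.2), which lies in quadrant Q1. The divergence there is about -3, negative as expected for a sink.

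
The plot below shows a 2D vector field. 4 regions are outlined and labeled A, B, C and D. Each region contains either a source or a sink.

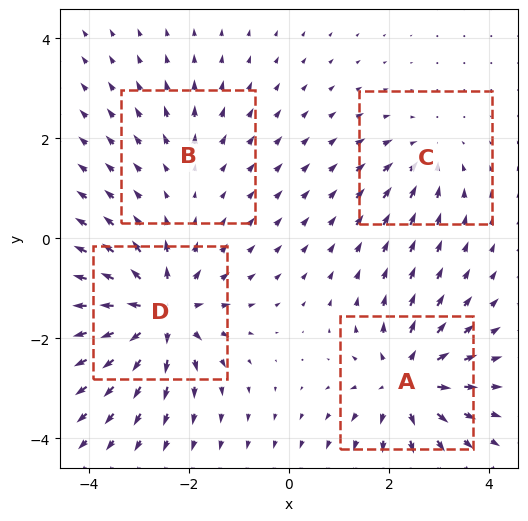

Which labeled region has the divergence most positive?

Divergence at each region's feature centre — A: about +6, B: about +2, C: about -3, D: about +8. Region D is most positive.

D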